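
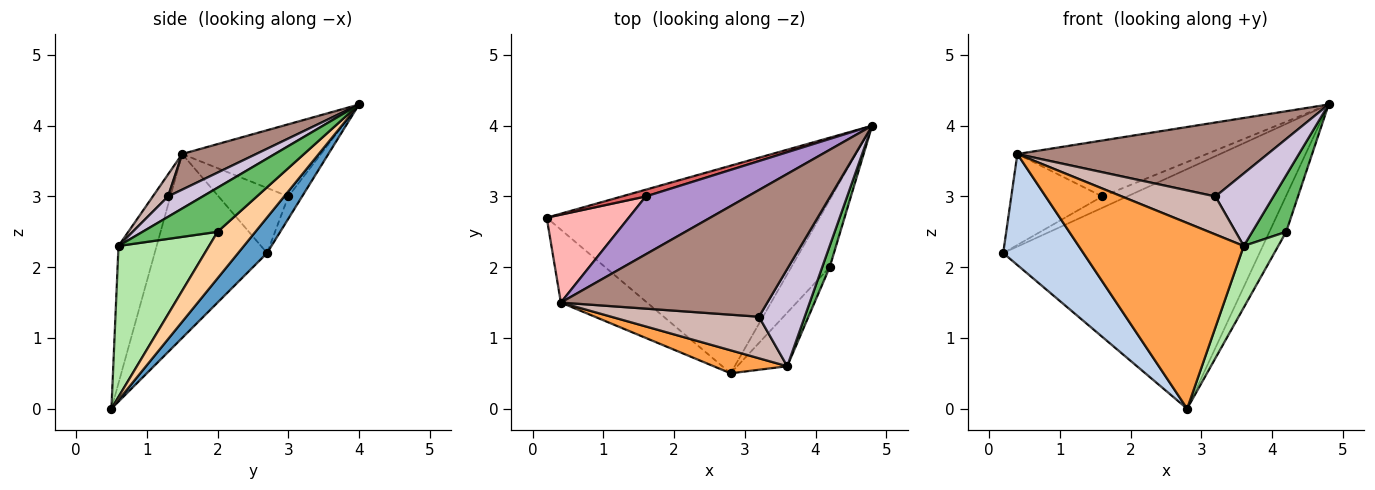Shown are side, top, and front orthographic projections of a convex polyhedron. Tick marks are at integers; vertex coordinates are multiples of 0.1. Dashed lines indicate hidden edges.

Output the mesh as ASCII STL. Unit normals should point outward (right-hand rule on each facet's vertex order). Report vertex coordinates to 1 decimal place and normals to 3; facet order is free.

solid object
 facet normal 0.085 0.753 -0.652
  outer loop
   vertex 2.8 0.5 0.0
   vertex 0.2 2.7 2.2
   vertex 4.8 4.0 4.3
  endloop
 endfacet
 facet normal -0.761 -0.543 -0.356
  outer loop
   vertex 0.4 1.5 3.6
   vertex 0.2 2.7 2.2
   vertex 2.8 0.5 0.0
  endloop
 endfacet
 facet normal -0.223 -0.967 0.120
  outer loop
   vertex 0.4 1.5 3.6
   vertex 2.8 0.5 0.0
   vertex 3.6 0.6 2.3
  endloop
 endfacet
 facet normal 0.730 0.324 -0.603
  outer loop
   vertex 4.2 2.0 2.5
   vertex 2.8 0.5 0.0
   vertex 4.8 4.0 4.3
  endloop
 endfacet
 facet normal 0.900 -0.408 0.153
  outer loop
   vertex 4.2 2.0 2.5
   vertex 4.8 4.0 4.3
   vertex 3.6 0.6 2.3
  endloop
 endfacet
 facet normal 0.893 -0.340 -0.296
  outer loop
   vertex 4.2 2.0 2.5
   vertex 3.6 0.6 2.3
   vertex 2.8 0.5 0.0
  endloop
 endfacet
 facet normal -0.430 0.776 0.461
  outer loop
   vertex 1.6 3.0 3.0
   vertex 4.8 4.0 4.3
   vertex 0.2 2.7 2.2
  endloop
 endfacet
 facet normal -0.483 0.630 0.609
  outer loop
   vertex 1.6 3.0 3.0
   vertex 0.2 2.7 2.2
   vertex 0.4 1.5 3.6
  endloop
 endfacet
 facet normal -0.454 0.619 0.641
  outer loop
   vertex 1.6 3.0 3.0
   vertex 0.4 1.5 3.6
   vertex 4.8 4.0 4.3
  endloop
 endfacet
 facet normal 0.336 -0.563 0.755
  outer loop
   vertex 3.2 1.3 3.0
   vertex 3.6 0.6 2.3
   vertex 4.8 4.0 4.3
  endloop
 endfacet
 facet normal 0.147 -0.499 0.854
  outer loop
   vertex 3.2 1.3 3.0
   vertex 4.8 4.0 4.3
   vertex 0.4 1.5 3.6
  endloop
 endfacet
 facet normal 0.109 -0.671 0.733
  outer loop
   vertex 3.2 1.3 3.0
   vertex 0.4 1.5 3.6
   vertex 3.6 0.6 2.3
  endloop
 endfacet
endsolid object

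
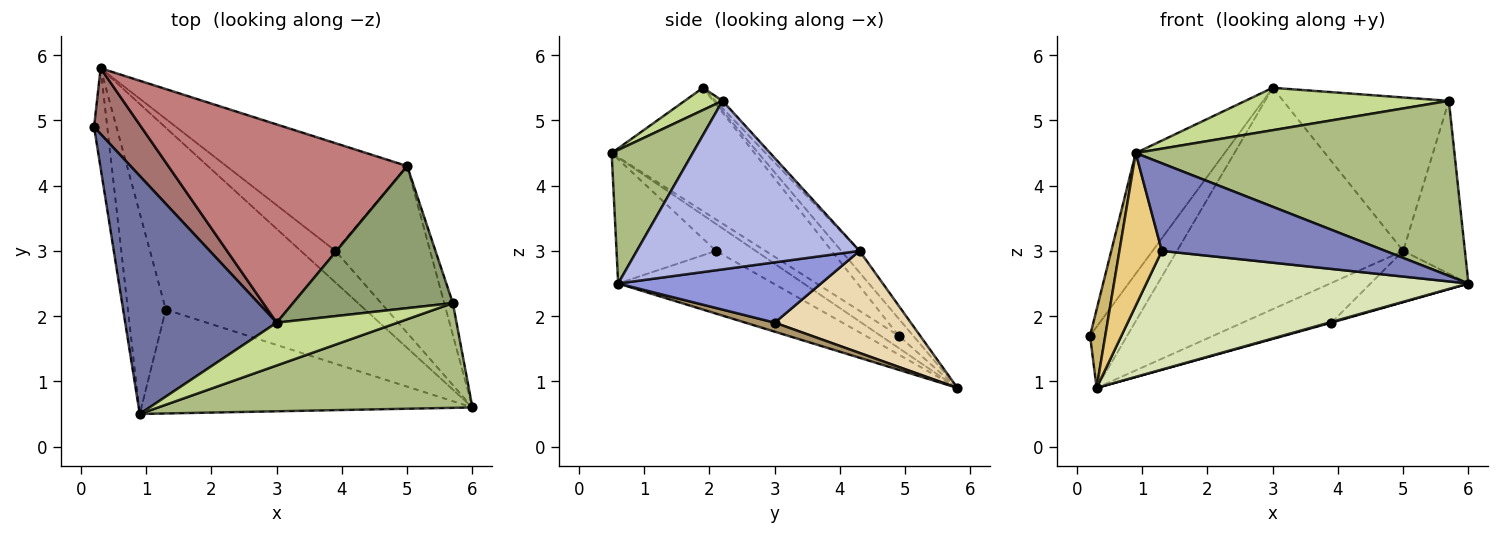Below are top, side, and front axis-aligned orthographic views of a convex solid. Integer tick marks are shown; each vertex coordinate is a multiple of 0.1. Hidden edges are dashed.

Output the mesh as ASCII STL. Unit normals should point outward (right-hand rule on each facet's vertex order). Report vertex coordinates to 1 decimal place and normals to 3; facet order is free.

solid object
 facet normal -0.588 0.366 0.722
  outer loop
   vertex 3.0 1.9 5.5
   vertex 0.2 4.9 1.7
   vertex 0.9 0.5 4.5
  endloop
 endfacet
 facet normal -0.276 -0.620 -0.735
  outer loop
   vertex 1.3 2.1 3.0
   vertex 6.0 0.6 2.5
   vertex 0.9 0.5 4.5
  endloop
 endfacet
 facet normal 0.520 0.251 -0.816
  outer loop
   vertex 3.9 3.0 1.9
   vertex 5.0 4.3 3.0
   vertex 6.0 0.6 2.5
  endloop
 endfacet
 facet normal 0.962 0.267 -0.049
  outer loop
   vertex 5.7 2.2 5.3
   vertex 6.0 0.6 2.5
   vertex 5.0 4.3 3.0
  endloop
 endfacet
 facet normal -0.031 0.733 0.679
  outer loop
   vertex 5.7 2.2 5.3
   vertex 5.0 4.3 3.0
   vertex 3.0 1.9 5.5
  endloop
 endfacet
 facet normal 0.213 -0.838 0.502
  outer loop
   vertex 5.7 2.2 5.3
   vertex 0.9 0.5 4.5
   vertex 6.0 0.6 2.5
  endloop
 endfacet
 facet normal 0.130 -0.698 0.704
  outer loop
   vertex 5.7 2.2 5.3
   vertex 3.0 1.9 5.5
   vertex 0.9 0.5 4.5
  endloop
 endfacet
 facet normal -0.255 -0.528 -0.810
  outer loop
   vertex 0.3 5.8 0.9
   vertex 6.0 0.6 2.5
   vertex 1.3 2.1 3.0
  endloop
 endfacet
 facet normal 0.252 -0.021 -0.967
  outer loop
   vertex 0.3 5.8 0.9
   vertex 3.9 3.0 1.9
   vertex 6.0 0.6 2.5
  endloop
 endfacet
 facet normal -0.592 -0.498 -0.634
  outer loop
   vertex 0.3 5.8 0.9
   vertex 0.9 0.5 4.5
   vertex 0.2 4.9 1.7
  endloop
 endfacet
 facet normal -0.493 -0.526 -0.693
  outer loop
   vertex 0.3 5.8 0.9
   vertex 1.3 2.1 3.0
   vertex 0.9 0.5 4.5
  endloop
 endfacet
 facet normal 0.468 0.306 -0.829
  outer loop
   vertex 0.3 5.8 0.9
   vertex 5.0 4.3 3.0
   vertex 3.9 3.0 1.9
  endloop
 endfacet
 facet normal -0.256 0.658 0.708
  outer loop
   vertex 0.3 5.8 0.9
   vertex 0.2 4.9 1.7
   vertex 3.0 1.9 5.5
  endloop
 endfacet
 facet normal -0.060 0.744 0.666
  outer loop
   vertex 0.3 5.8 0.9
   vertex 3.0 1.9 5.5
   vertex 5.0 4.3 3.0
  endloop
 endfacet
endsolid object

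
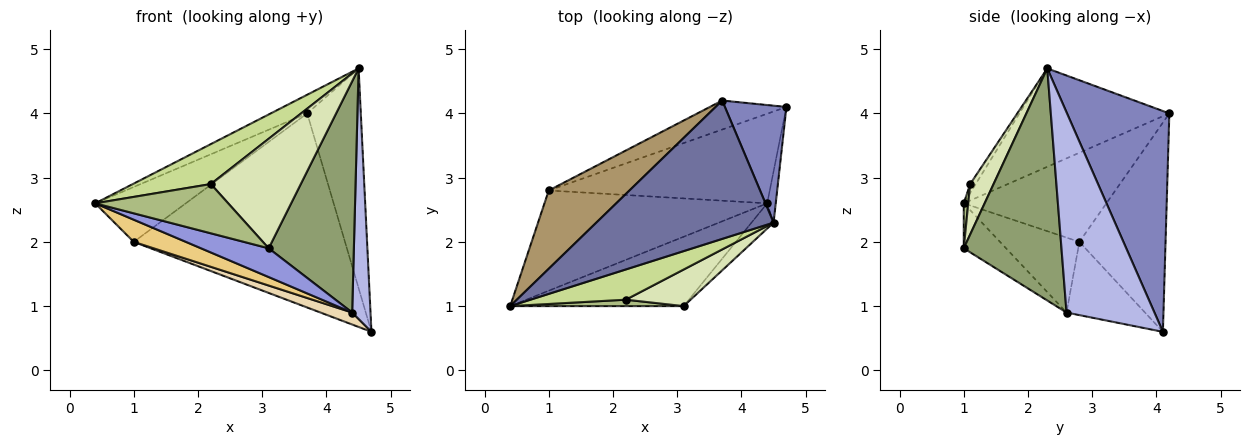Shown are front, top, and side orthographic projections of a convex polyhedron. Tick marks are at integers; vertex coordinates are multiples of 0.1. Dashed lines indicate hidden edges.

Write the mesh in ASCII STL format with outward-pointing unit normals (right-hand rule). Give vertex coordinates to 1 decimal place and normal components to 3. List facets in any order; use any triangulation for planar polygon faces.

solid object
 facet normal -0.482 0.117 0.868
  outer loop
   vertex 3.7 4.2 4.0
   vertex 0.4 1.0 2.6
   vertex 4.5 2.3 4.7
  endloop
 endfacet
 facet normal 0.860 0.450 0.240
  outer loop
   vertex 3.7 4.2 4.0
   vertex 4.5 2.3 4.7
   vertex 4.7 4.1 0.6
  endloop
 endfacet
 facet normal -0.233 -0.372 -0.898
  outer loop
   vertex 4.4 2.6 0.9
   vertex 3.1 1.0 1.9
   vertex 0.4 1.0 2.6
  endloop
 endfacet
 facet normal 0.978 -0.204 -0.042
  outer loop
   vertex 4.4 2.6 0.9
   vertex 4.7 4.1 0.6
   vertex 4.5 2.3 4.7
  endloop
 endfacet
 facet normal 0.752 -0.656 -0.072
  outer loop
   vertex 4.4 2.6 0.9
   vertex 4.5 2.3 4.7
   vertex 3.1 1.0 1.9
  endloop
 endfacet
 facet normal 0.034 -0.991 0.129
  outer loop
   vertex 2.2 1.1 2.9
   vertex 0.4 1.0 2.6
   vertex 3.1 1.0 1.9
  endloop
 endfacet
 facet normal -0.056 -0.796 0.603
  outer loop
   vertex 2.2 1.1 2.9
   vertex 4.5 2.3 4.7
   vertex 0.4 1.0 2.6
  endloop
 endfacet
 facet normal 0.240 -0.921 0.308
  outer loop
   vertex 2.2 1.1 2.9
   vertex 3.1 1.0 1.9
   vertex 4.5 2.3 4.7
  endloop
 endfacet
 facet normal -0.671 0.426 0.607
  outer loop
   vertex 1.0 2.8 2.0
   vertex 0.4 1.0 2.6
   vertex 3.7 4.2 4.0
  endloop
 endfacet
 facet normal -0.374 0.917 -0.137
  outer loop
   vertex 1.0 2.8 2.0
   vertex 3.7 4.2 4.0
   vertex 4.7 4.1 0.6
  endloop
 endfacet
 facet normal -0.312 -0.205 -0.928
  outer loop
   vertex 1.0 2.8 2.0
   vertex 4.4 2.6 0.9
   vertex 0.4 1.0 2.6
  endloop
 endfacet
 facet normal -0.312 -0.126 -0.942
  outer loop
   vertex 1.0 2.8 2.0
   vertex 4.7 4.1 0.6
   vertex 4.4 2.6 0.9
  endloop
 endfacet
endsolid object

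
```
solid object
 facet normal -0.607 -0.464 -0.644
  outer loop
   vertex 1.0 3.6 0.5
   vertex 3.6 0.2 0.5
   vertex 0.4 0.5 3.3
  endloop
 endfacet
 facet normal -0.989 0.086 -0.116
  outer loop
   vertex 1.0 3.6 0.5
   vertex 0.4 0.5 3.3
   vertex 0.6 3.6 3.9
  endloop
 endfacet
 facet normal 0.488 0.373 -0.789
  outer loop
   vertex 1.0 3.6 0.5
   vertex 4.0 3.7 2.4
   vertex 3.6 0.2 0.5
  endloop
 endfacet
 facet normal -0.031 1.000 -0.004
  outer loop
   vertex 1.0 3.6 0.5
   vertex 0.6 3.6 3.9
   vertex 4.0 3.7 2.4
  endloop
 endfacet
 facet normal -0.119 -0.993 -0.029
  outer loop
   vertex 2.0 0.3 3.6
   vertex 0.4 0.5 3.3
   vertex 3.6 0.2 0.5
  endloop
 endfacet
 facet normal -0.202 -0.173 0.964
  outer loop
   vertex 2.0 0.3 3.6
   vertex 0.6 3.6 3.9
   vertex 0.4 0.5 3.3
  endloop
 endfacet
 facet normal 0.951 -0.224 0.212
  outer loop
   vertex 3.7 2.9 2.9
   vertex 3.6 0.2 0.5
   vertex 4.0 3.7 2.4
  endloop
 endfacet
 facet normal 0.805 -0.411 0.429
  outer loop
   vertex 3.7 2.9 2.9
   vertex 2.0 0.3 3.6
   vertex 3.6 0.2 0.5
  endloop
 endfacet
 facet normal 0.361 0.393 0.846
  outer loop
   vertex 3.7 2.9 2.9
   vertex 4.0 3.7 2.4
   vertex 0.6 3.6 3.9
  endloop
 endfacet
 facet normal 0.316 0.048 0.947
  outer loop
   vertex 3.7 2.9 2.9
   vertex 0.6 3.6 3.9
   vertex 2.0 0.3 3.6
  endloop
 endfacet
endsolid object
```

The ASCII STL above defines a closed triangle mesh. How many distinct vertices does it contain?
7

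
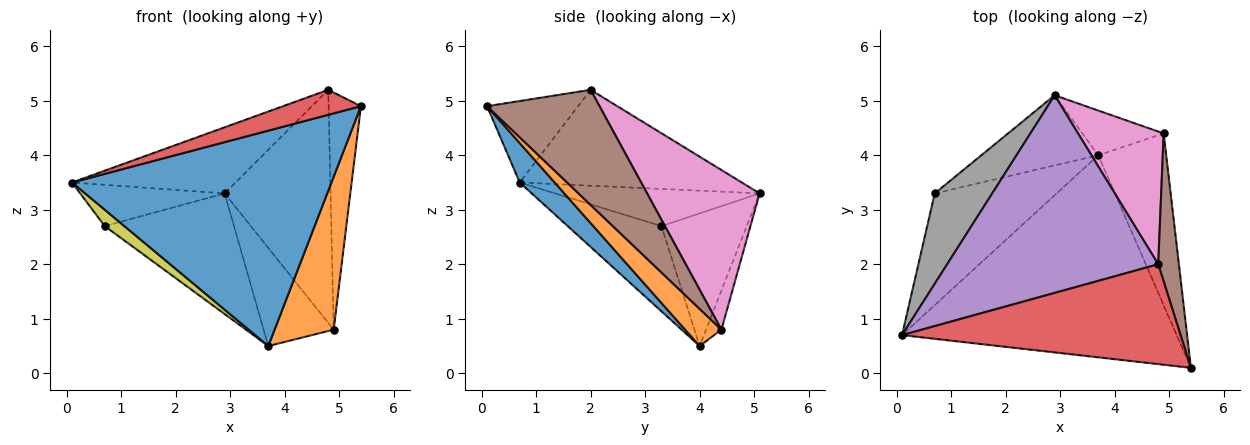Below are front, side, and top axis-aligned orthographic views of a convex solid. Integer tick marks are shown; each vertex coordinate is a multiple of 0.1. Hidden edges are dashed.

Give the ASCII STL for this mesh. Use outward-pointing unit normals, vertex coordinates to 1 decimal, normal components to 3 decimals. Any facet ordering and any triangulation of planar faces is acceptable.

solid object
 facet normal 0.098 -0.726 -0.681
  outer loop
   vertex 3.7 4.0 0.5
   vertex 5.4 0.1 4.9
   vertex 0.1 0.7 3.5
  endloop
 endfacet
 facet normal 0.378 -0.615 -0.692
  outer loop
   vertex 4.9 4.4 0.8
   vertex 5.4 0.1 4.9
   vertex 3.7 4.0 0.5
  endloop
 endfacet
 facet normal -0.196 0.892 -0.407
  outer loop
   vertex 4.9 4.4 0.8
   vertex 3.7 4.0 0.5
   vertex 2.9 5.1 3.3
  endloop
 endfacet
 facet normal -0.273 -0.234 0.933
  outer loop
   vertex 4.8 2.0 5.2
   vertex 0.1 0.7 3.5
   vertex 5.4 0.1 4.9
  endloop
 endfacet
 facet normal -0.396 0.291 0.871
  outer loop
   vertex 4.8 2.0 5.2
   vertex 2.9 5.1 3.3
   vertex 0.1 0.7 3.5
  endloop
 endfacet
 facet normal 0.947 0.272 0.170
  outer loop
   vertex 4.8 2.0 5.2
   vertex 5.4 0.1 4.9
   vertex 4.9 4.4 0.8
  endloop
 endfacet
 facet normal 0.678 0.639 0.364
  outer loop
   vertex 4.8 2.0 5.2
   vertex 4.9 4.4 0.8
   vertex 2.9 5.1 3.3
  endloop
 endfacet
 facet normal -0.507 0.358 0.784
  outer loop
   vertex 0.7 3.3 2.7
   vertex 0.1 0.7 3.5
   vertex 2.9 5.1 3.3
  endloop
 endfacet
 facet normal -0.569 -0.119 -0.814
  outer loop
   vertex 0.7 3.3 2.7
   vertex 3.7 4.0 0.5
   vertex 0.1 0.7 3.5
  endloop
 endfacet
 facet normal -0.495 0.751 -0.437
  outer loop
   vertex 0.7 3.3 2.7
   vertex 2.9 5.1 3.3
   vertex 3.7 4.0 0.5
  endloop
 endfacet
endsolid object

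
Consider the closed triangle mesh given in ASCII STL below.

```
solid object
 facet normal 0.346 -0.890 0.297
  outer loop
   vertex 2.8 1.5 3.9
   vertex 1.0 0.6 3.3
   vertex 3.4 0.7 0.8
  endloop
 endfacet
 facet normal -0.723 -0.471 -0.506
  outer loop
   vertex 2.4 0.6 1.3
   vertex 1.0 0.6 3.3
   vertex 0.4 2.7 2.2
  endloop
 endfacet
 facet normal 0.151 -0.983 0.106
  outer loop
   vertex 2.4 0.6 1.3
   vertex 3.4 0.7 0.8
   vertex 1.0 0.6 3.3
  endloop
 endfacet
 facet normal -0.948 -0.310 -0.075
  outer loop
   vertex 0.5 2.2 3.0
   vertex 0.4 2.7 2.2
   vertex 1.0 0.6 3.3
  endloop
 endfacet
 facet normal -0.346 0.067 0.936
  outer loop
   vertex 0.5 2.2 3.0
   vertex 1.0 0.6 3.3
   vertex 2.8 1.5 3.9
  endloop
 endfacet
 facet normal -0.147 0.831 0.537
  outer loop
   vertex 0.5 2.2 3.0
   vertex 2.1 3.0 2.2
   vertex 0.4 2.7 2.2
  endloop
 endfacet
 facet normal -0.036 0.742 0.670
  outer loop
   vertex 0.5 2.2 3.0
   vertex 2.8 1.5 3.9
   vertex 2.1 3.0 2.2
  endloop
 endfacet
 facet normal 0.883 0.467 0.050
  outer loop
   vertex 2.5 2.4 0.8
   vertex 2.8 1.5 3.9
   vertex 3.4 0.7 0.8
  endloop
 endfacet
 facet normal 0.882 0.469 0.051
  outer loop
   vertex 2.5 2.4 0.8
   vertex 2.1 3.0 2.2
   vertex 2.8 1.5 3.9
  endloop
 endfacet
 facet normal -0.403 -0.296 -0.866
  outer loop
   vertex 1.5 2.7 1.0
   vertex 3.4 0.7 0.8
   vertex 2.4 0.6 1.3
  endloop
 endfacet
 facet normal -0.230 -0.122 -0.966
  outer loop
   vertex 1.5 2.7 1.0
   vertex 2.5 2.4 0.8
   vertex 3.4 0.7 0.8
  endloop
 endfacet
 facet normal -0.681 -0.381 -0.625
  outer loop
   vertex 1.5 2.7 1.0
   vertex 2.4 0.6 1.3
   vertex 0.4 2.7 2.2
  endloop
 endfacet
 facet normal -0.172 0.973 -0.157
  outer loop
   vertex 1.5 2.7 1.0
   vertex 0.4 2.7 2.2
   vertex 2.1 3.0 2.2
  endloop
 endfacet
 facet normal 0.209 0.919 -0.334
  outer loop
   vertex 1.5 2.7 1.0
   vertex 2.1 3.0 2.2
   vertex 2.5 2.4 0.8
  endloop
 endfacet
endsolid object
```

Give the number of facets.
14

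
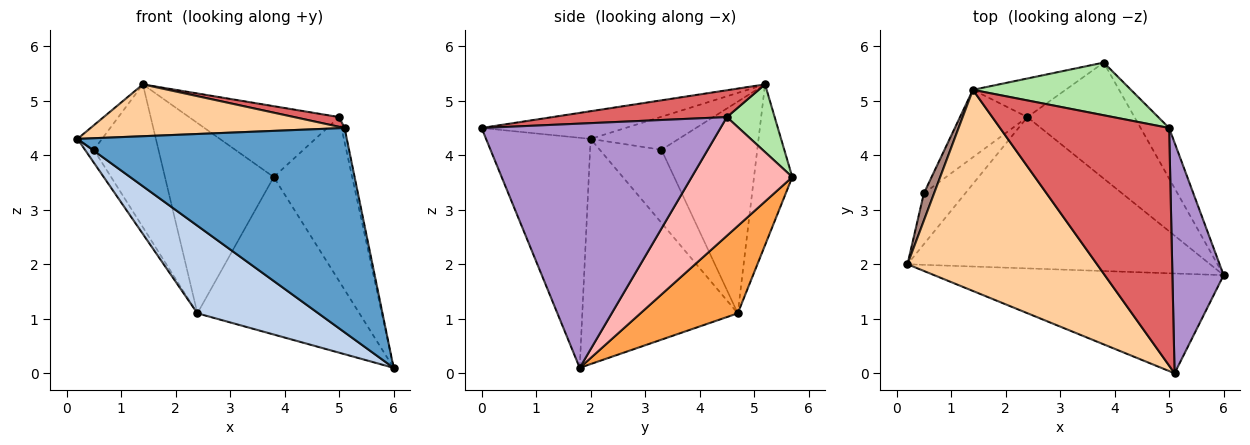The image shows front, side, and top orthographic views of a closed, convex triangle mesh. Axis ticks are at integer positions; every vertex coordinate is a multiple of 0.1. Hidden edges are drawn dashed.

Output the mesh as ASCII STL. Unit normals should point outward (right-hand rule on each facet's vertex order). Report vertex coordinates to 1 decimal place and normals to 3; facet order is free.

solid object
 facet normal -0.329 -0.848 -0.414
  outer loop
   vertex 5.1 0.0 4.5
   vertex 0.2 2.0 4.3
   vertex 6.0 1.8 0.1
  endloop
 endfacet
 facet normal -0.541 -0.421 -0.728
  outer loop
   vertex 2.4 4.7 1.1
   vertex 6.0 1.8 0.1
   vertex 0.2 2.0 4.3
  endloop
 endfacet
 facet normal 0.436 0.725 -0.534
  outer loop
   vertex 2.4 4.7 1.1
   vertex 3.8 5.7 3.6
   vertex 6.0 1.8 0.1
  endloop
 endfacet
 facet normal -0.140 -0.247 0.959
  outer loop
   vertex 1.4 5.2 5.3
   vertex 0.2 2.0 4.3
   vertex 5.1 0.0 4.5
  endloop
 endfacet
 facet normal -0.326 0.926 -0.188
  outer loop
   vertex 1.4 5.2 5.3
   vertex 3.8 5.7 3.6
   vertex 2.4 4.7 1.1
  endloop
 endfacet
 facet normal 0.248 0.777 0.578
  outer loop
   vertex 5.0 4.5 4.7
   vertex 3.8 5.7 3.6
   vertex 1.4 5.2 5.3
  endloop
 endfacet
 facet normal 0.157 -0.040 0.987
  outer loop
   vertex 5.0 4.5 4.7
   vertex 1.4 5.2 5.3
   vertex 5.1 0.0 4.5
  endloop
 endfacet
 facet normal 0.775 0.604 -0.186
  outer loop
   vertex 5.0 4.5 4.7
   vertex 6.0 1.8 0.1
   vertex 3.8 5.7 3.6
  endloop
 endfacet
 facet normal 0.979 0.013 0.205
  outer loop
   vertex 5.0 4.5 4.7
   vertex 5.1 0.0 4.5
   vertex 6.0 1.8 0.1
  endloop
 endfacet
 facet normal -0.863 0.124 -0.489
  outer loop
   vertex 0.5 3.3 4.1
   vertex 2.4 4.7 1.1
   vertex 0.2 2.0 4.3
  endloop
 endfacet
 facet normal -0.923 0.257 0.286
  outer loop
   vertex 0.5 3.3 4.1
   vertex 0.2 2.0 4.3
   vertex 1.4 5.2 5.3
  endloop
 endfacet
 facet normal -0.801 0.541 -0.255
  outer loop
   vertex 0.5 3.3 4.1
   vertex 1.4 5.2 5.3
   vertex 2.4 4.7 1.1
  endloop
 endfacet
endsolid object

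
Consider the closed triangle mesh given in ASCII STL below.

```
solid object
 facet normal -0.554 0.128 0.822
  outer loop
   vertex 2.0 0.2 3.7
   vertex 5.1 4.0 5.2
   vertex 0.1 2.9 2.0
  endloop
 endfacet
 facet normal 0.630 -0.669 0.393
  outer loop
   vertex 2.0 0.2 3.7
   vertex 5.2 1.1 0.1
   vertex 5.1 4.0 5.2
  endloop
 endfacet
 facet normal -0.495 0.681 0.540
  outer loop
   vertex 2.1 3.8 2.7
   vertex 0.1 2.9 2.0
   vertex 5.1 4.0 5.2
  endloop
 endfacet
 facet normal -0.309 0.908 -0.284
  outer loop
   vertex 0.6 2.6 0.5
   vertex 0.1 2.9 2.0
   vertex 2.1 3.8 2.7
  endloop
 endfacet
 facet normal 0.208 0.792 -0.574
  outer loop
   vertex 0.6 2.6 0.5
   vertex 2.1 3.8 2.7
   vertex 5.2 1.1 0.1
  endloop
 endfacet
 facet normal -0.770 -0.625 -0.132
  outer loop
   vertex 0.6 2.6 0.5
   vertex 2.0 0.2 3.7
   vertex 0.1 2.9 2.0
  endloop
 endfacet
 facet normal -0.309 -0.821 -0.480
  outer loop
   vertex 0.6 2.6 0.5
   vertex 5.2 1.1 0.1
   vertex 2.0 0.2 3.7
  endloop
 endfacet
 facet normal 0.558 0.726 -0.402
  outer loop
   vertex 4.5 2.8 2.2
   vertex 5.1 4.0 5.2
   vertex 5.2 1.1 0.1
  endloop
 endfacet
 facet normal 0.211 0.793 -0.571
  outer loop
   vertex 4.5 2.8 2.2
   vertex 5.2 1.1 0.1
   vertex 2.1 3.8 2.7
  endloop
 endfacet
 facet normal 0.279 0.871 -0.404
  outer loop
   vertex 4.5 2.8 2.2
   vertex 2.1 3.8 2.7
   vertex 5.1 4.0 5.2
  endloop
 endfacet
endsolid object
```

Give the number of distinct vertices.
7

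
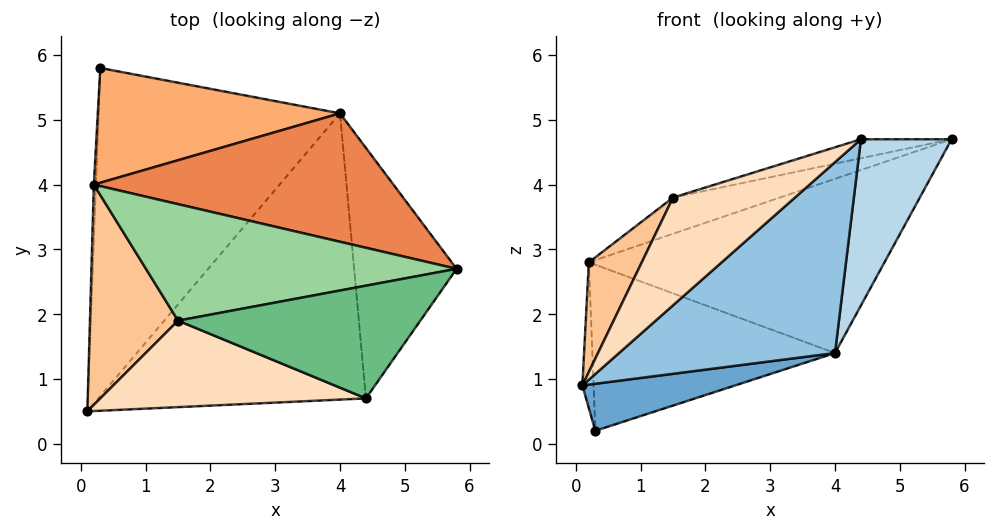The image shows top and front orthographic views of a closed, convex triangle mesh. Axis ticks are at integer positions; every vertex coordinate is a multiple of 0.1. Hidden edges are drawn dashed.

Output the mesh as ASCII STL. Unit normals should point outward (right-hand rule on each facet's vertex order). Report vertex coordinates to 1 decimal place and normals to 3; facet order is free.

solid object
 facet normal 0.282 -0.136 -0.950
  outer loop
   vertex 4.0 5.1 1.4
   vertex 0.1 0.5 0.9
   vertex 0.3 5.8 0.2
  endloop
 endfacet
 facet normal 0.606 -0.441 -0.662
  outer loop
   vertex 4.0 5.1 1.4
   vertex 4.4 0.7 4.7
   vertex 0.1 0.5 0.9
  endloop
 endfacet
 facet normal 0.620 -0.434 -0.654
  outer loop
   vertex 4.0 5.1 1.4
   vertex 5.8 2.7 4.7
   vertex 4.4 0.7 4.7
  endloop
 endfacet
 facet normal -0.999 0.036 -0.014
  outer loop
   vertex 0.2 4.0 2.8
   vertex 0.3 5.8 0.2
   vertex 0.1 0.5 0.9
  endloop
 endfacet
 facet normal -0.014 0.805 0.593
  outer loop
   vertex 0.2 4.0 2.8
   vertex 5.8 2.7 4.7
   vertex 4.0 5.1 1.4
  endloop
 endfacet
 facet normal -0.029 0.822 0.568
  outer loop
   vertex 0.2 4.0 2.8
   vertex 4.0 5.1 1.4
   vertex 0.3 5.8 0.2
  endloop
 endfacet
 facet normal -0.815 -0.258 0.518
  outer loop
   vertex 1.5 1.9 3.8
   vertex 0.2 4.0 2.8
   vertex 0.1 0.5 0.9
  endloop
 endfacet
 facet normal -0.459 -0.693 0.556
  outer loop
   vertex 1.5 1.9 3.8
   vertex 0.1 0.5 0.9
   vertex 4.4 0.7 4.7
  endloop
 endfacet
 facet normal -0.231 0.162 0.959
  outer loop
   vertex 1.5 1.9 3.8
   vertex 4.4 0.7 4.7
   vertex 5.8 2.7 4.7
  endloop
 endfacet
 facet normal -0.247 0.288 0.925
  outer loop
   vertex 1.5 1.9 3.8
   vertex 5.8 2.7 4.7
   vertex 0.2 4.0 2.8
  endloop
 endfacet
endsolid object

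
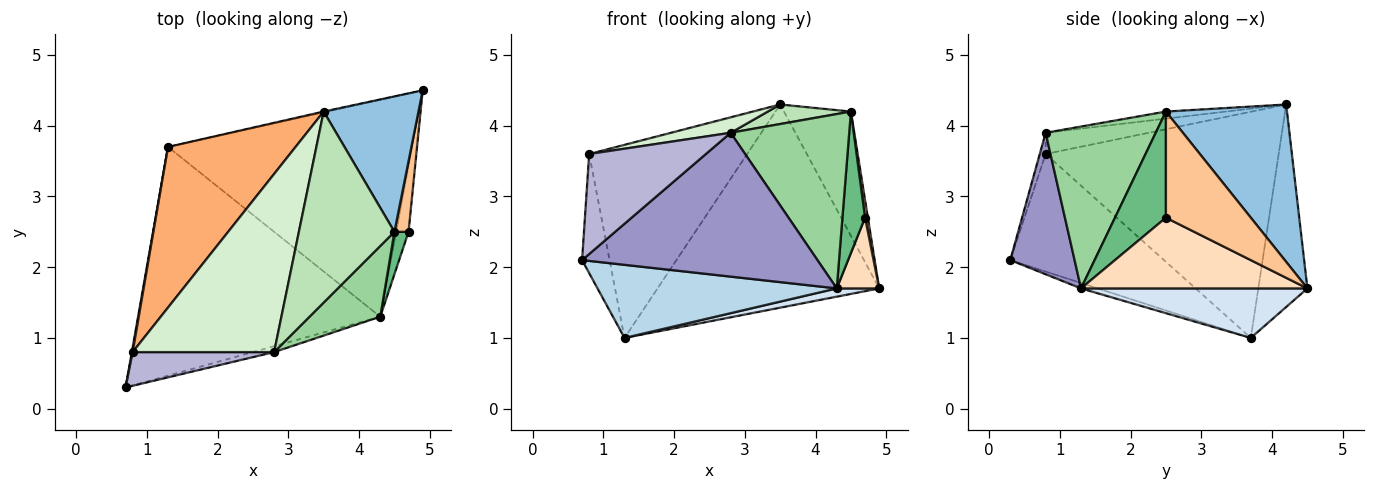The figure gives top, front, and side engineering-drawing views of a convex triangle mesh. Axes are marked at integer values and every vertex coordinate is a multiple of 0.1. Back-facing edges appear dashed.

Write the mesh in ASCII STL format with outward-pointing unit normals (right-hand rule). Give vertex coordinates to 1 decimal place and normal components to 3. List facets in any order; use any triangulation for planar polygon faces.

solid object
 facet normal -0.216 0.976 -0.004
  outer loop
   vertex 3.5 4.2 4.3
   vertex 4.9 4.5 1.7
   vertex 1.3 3.7 1.0
  endloop
 endfacet
 facet normal 0.774 0.428 0.466
  outer loop
   vertex 4.5 2.5 4.2
   vertex 4.9 4.5 1.7
   vertex 3.5 4.2 4.3
  endloop
 endfacet
 facet normal -0.021 -0.304 -0.952
  outer loop
   vertex 4.3 1.3 1.7
   vertex 0.7 0.3 2.1
   vertex 1.3 3.7 1.0
  endloop
 endfacet
 facet normal 0.199 -0.037 -0.979
  outer loop
   vertex 4.3 1.3 1.7
   vertex 1.3 3.7 1.0
   vertex 4.9 4.5 1.7
  endloop
 endfacet
 facet normal -0.984 0.176 0.007
  outer loop
   vertex 0.8 0.8 3.6
   vertex 1.3 3.7 1.0
   vertex 0.7 0.3 2.1
  endloop
 endfacet
 facet normal -0.750 0.509 0.423
  outer loop
   vertex 0.8 0.8 3.6
   vertex 3.5 4.2 4.3
   vertex 1.3 3.7 1.0
  endloop
 endfacet
 facet normal 0.991 -0.033 0.132
  outer loop
   vertex 4.7 2.5 2.7
   vertex 4.9 4.5 1.7
   vertex 4.5 2.5 4.2
  endloop
 endfacet
 facet normal 0.969 -0.182 -0.170
  outer loop
   vertex 4.7 2.5 2.7
   vertex 4.3 1.3 1.7
   vertex 4.9 4.5 1.7
  endloop
 endfacet
 facet normal 0.907 -0.403 0.121
  outer loop
   vertex 4.7 2.5 2.7
   vertex 4.5 2.5 4.2
   vertex 4.3 1.3 1.7
  endloop
 endfacet
 facet normal 0.652 -0.702 0.285
  outer loop
   vertex 2.8 0.8 3.9
   vertex 4.3 1.3 1.7
   vertex 4.5 2.5 4.2
  endloop
 endfacet
 facet normal -0.073 -0.102 0.992
  outer loop
   vertex 2.8 0.8 3.9
   vertex 4.5 2.5 4.2
   vertex 3.5 4.2 4.3
  endloop
 endfacet
 facet normal -0.148 -0.085 0.985
  outer loop
   vertex 2.8 0.8 3.9
   vertex 3.5 4.2 4.3
   vertex 0.8 0.8 3.6
  endloop
 endfacet
 facet normal 0.263 -0.964 -0.040
  outer loop
   vertex 2.8 0.8 3.9
   vertex 0.7 0.3 2.1
   vertex 4.3 1.3 1.7
  endloop
 endfacet
 facet normal -0.048 -0.947 0.319
  outer loop
   vertex 2.8 0.8 3.9
   vertex 0.8 0.8 3.6
   vertex 0.7 0.3 2.1
  endloop
 endfacet
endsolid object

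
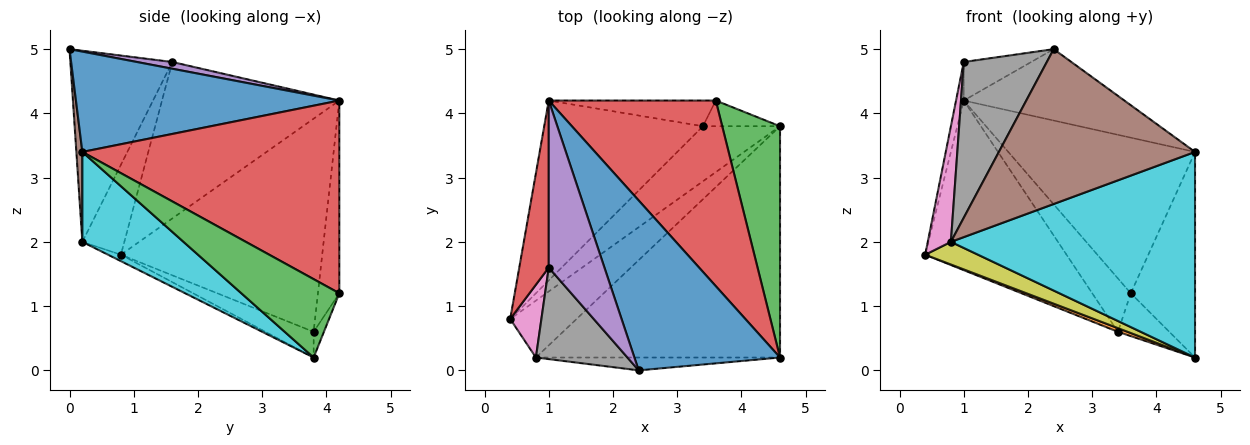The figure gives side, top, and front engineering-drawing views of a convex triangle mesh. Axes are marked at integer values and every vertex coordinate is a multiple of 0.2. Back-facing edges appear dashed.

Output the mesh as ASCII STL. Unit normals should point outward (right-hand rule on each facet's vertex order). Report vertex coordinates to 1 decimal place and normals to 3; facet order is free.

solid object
 facet normal 0.536 0.327 0.778
  outer loop
   vertex 4.6 0.2 3.4
   vertex 1.0 4.2 4.2
   vertex 2.4 0.0 5.0
  endloop
 endfacet
 facet normal -0.316 -0.063 -0.947
  outer loop
   vertex 3.4 3.8 0.6
   vertex 4.6 3.8 0.2
   vertex 0.4 0.8 1.8
  endloop
 endfacet
 facet normal -0.699 0.491 -0.520
  outer loop
   vertex 3.4 3.8 0.6
   vertex 0.4 0.8 1.8
   vertex 1.0 4.2 4.2
  endloop
 endfacet
 facet normal -0.982 0.043 0.185
  outer loop
   vertex 1.0 1.6 4.8
   vertex 1.0 4.2 4.2
   vertex 0.4 0.8 1.8
  endloop
 endfacet
 facet normal 0.117 0.223 0.968
  outer loop
   vertex 1.0 1.6 4.8
   vertex 2.4 0.0 5.0
   vertex 1.0 4.2 4.2
  endloop
 endfacet
 facet normal 0.030 -0.996 -0.083
  outer loop
   vertex 0.8 0.2 2.0
   vertex 4.6 0.2 3.4
   vertex 2.4 0.0 5.0
  endloop
 endfacet
 facet normal -0.838 -0.462 0.291
  outer loop
   vertex 0.8 0.2 2.0
   vertex 1.0 1.6 4.8
   vertex 0.4 0.8 1.8
  endloop
 endfacet
 facet normal -0.727 -0.592 0.348
  outer loop
   vertex 0.8 0.2 2.0
   vertex 2.4 0.0 5.0
   vertex 1.0 1.6 4.8
  endloop
 endfacet
 facet normal -0.090 -0.368 -0.925
  outer loop
   vertex 0.8 0.2 2.0
   vertex 0.4 0.8 1.8
   vertex 4.6 3.8 0.2
  endloop
 endfacet
 facet normal 0.265 -0.641 -0.721
  outer loop
   vertex 0.8 0.2 2.0
   vertex 4.6 3.8 0.2
   vertex 4.6 0.2 3.4
  endloop
 endfacet
 facet normal -0.169 0.845 -0.507
  outer loop
   vertex 3.6 4.2 1.2
   vertex 4.6 3.8 0.2
   vertex 3.4 3.8 0.6
  endloop
 endfacet
 facet normal -0.448 0.806 -0.388
  outer loop
   vertex 3.6 4.2 1.2
   vertex 3.4 3.8 0.6
   vertex 1.0 4.2 4.2
  endloop
 endfacet
 facet normal 0.712 0.467 0.525
  outer loop
   vertex 3.6 4.2 1.2
   vertex 4.6 0.2 3.4
   vertex 4.6 3.8 0.2
  endloop
 endfacet
 facet normal 0.662 0.481 0.574
  outer loop
   vertex 3.6 4.2 1.2
   vertex 1.0 4.2 4.2
   vertex 4.6 0.2 3.4
  endloop
 endfacet
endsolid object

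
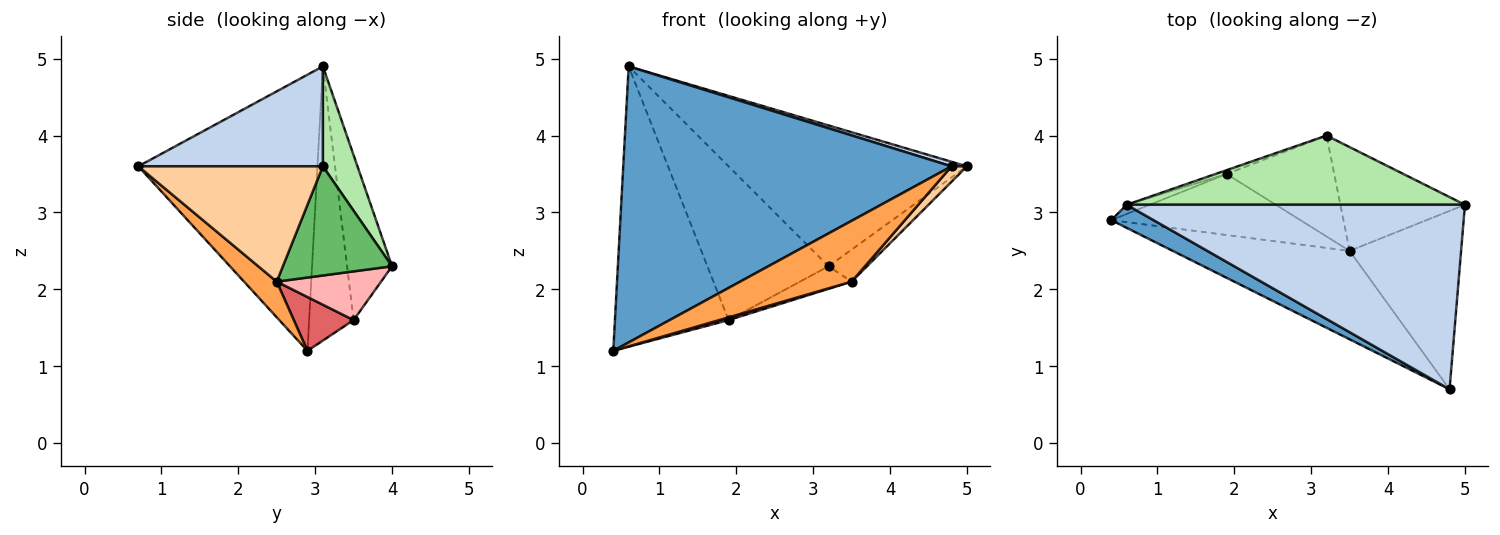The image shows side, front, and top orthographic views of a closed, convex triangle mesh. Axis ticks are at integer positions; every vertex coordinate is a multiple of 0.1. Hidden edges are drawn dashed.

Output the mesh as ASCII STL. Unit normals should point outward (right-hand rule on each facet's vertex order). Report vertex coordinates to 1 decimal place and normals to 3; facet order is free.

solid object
 facet normal -0.478 -0.876 0.073
  outer loop
   vertex 0.6 3.1 4.9
   vertex 0.4 2.9 1.2
   vertex 4.8 0.7 3.6
  endloop
 endfacet
 facet normal 0.283 -0.024 0.959
  outer loop
   vertex 0.6 3.1 4.9
   vertex 4.8 0.7 3.6
   vertex 5.0 3.1 3.6
  endloop
 endfacet
 facet normal 0.164 -0.559 -0.813
  outer loop
   vertex 3.5 2.5 2.1
   vertex 4.8 0.7 3.6
   vertex 0.4 2.9 1.2
  endloop
 endfacet
 facet normal 0.718 -0.060 -0.694
  outer loop
   vertex 3.5 2.5 2.1
   vertex 5.0 3.1 3.6
   vertex 4.8 0.7 3.6
  endloop
 endfacet
 facet normal 0.642 0.226 -0.733
  outer loop
   vertex 3.2 4.0 2.3
   vertex 5.0 3.1 3.6
   vertex 3.5 2.5 2.1
  endloop
 endfacet
 facet normal 0.129 0.890 0.437
  outer loop
   vertex 3.2 4.0 2.3
   vertex 0.6 3.1 4.9
   vertex 5.0 3.1 3.6
  endloop
 endfacet
 facet normal 0.273 -0.043 -0.961
  outer loop
   vertex 1.9 3.5 1.6
   vertex 3.5 2.5 2.1
   vertex 0.4 2.9 1.2
  endloop
 endfacet
 facet normal 0.404 0.200 -0.893
  outer loop
   vertex 1.9 3.5 1.6
   vertex 3.2 4.0 2.3
   vertex 3.5 2.5 2.1
  endloop
 endfacet
 facet normal -0.364 0.931 -0.031
  outer loop
   vertex 1.9 3.5 1.6
   vertex 0.4 2.9 1.2
   vertex 0.6 3.1 4.9
  endloop
 endfacet
 facet normal -0.348 0.937 -0.023
  outer loop
   vertex 1.9 3.5 1.6
   vertex 0.6 3.1 4.9
   vertex 3.2 4.0 2.3
  endloop
 endfacet
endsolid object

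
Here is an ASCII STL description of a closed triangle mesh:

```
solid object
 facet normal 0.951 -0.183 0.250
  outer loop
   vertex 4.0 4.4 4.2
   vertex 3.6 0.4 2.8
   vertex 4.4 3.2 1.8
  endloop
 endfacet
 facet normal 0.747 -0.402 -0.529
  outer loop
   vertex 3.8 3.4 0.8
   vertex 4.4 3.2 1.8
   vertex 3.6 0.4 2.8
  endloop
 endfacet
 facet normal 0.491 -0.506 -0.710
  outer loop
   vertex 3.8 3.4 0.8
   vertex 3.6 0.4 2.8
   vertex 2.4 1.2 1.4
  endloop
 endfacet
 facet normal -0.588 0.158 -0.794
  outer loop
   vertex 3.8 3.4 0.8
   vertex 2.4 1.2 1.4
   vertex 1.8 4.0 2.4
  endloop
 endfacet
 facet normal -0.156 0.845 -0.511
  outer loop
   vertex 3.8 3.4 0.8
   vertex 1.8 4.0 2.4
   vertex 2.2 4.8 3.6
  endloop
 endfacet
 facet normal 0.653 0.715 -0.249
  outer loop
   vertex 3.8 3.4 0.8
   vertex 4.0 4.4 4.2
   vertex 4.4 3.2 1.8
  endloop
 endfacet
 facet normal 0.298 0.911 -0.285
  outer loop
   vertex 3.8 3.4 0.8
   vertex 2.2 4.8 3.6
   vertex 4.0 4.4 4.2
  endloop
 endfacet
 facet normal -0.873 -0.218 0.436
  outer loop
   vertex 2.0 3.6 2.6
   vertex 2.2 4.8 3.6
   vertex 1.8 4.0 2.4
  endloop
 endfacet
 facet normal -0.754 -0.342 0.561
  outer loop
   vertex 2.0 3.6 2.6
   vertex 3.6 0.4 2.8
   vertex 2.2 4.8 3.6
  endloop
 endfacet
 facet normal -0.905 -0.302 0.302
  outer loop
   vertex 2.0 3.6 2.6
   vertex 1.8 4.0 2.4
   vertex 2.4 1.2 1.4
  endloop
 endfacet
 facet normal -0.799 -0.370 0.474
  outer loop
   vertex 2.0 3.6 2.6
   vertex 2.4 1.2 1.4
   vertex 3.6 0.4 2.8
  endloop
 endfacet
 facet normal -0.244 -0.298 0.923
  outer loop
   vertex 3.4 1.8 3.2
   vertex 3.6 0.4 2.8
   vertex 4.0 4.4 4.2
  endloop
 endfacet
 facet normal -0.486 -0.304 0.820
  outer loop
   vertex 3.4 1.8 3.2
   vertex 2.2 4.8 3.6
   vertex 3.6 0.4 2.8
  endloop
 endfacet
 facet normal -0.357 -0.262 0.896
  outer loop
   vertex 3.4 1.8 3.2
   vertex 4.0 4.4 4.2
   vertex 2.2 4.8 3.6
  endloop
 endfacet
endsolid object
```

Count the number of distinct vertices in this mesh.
9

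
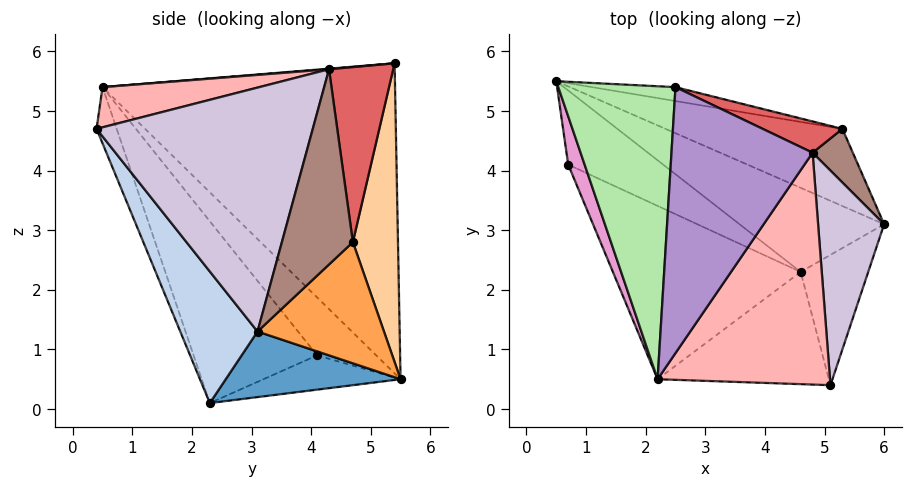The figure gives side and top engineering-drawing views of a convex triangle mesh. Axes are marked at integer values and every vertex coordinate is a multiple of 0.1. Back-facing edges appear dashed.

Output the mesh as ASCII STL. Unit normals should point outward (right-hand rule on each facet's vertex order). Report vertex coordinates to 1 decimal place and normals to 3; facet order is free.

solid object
 facet normal 0.347 0.541 -0.766
  outer loop
   vertex 4.6 2.3 0.1
   vertex 0.5 5.5 0.5
   vertex 6.0 3.1 1.3
  endloop
 endfacet
 facet normal 0.671 -0.657 -0.344
  outer loop
   vertex 4.6 2.3 0.1
   vertex 6.0 3.1 1.3
   vertex 5.1 0.4 4.7
  endloop
 endfacet
 facet normal 0.396 0.714 -0.577
  outer loop
   vertex 5.3 4.7 2.8
   vertex 6.0 3.1 1.3
   vertex 0.5 5.5 0.5
  endloop
 endfacet
 facet normal 0.189 0.981 -0.053
  outer loop
   vertex 5.3 4.7 2.8
   vertex 0.5 5.5 0.5
   vertex 2.5 5.4 5.8
  endloop
 endfacet
 facet normal -0.121 -0.922 -0.368
  outer loop
   vertex 2.2 0.5 5.4
   vertex 4.6 2.3 0.1
   vertex 5.1 0.4 4.7
  endloop
 endfacet
 facet normal -0.935 0.028 0.353
  outer loop
   vertex 2.2 0.5 5.4
   vertex 2.5 5.4 5.8
   vertex 0.5 5.5 0.5
  endloop
 endfacet
 facet normal 0.430 0.881 0.196
  outer loop
   vertex 4.8 4.3 5.7
   vertex 5.3 4.7 2.8
   vertex 2.5 5.4 5.8
  endloop
 endfacet
 facet normal 0.221 -0.226 0.949
  outer loop
   vertex 4.8 4.3 5.7
   vertex 2.2 0.5 5.4
   vertex 5.1 0.4 4.7
  endloop
 endfacet
 facet normal 0.004 -0.082 0.997
  outer loop
   vertex 4.8 4.3 5.7
   vertex 2.5 5.4 5.8
   vertex 2.2 0.5 5.4
  endloop
 endfacet
 facet normal 0.965 0.007 0.261
  outer loop
   vertex 4.8 4.3 5.7
   vertex 5.1 0.4 4.7
   vertex 6.0 3.1 1.3
  endloop
 endfacet
 facet normal 0.953 0.233 0.196
  outer loop
   vertex 4.8 4.3 5.7
   vertex 6.0 3.1 1.3
   vertex 5.3 4.7 2.8
  endloop
 endfacet
 facet normal -0.323 -0.302 -0.897
  outer loop
   vertex 0.7 4.1 0.9
   vertex 0.5 5.5 0.5
   vertex 4.6 2.3 0.1
  endloop
 endfacet
 facet normal -0.960 -0.059 0.273
  outer loop
   vertex 0.7 4.1 0.9
   vertex 2.2 0.5 5.4
   vertex 0.5 5.5 0.5
  endloop
 endfacet
 facet normal -0.448 -0.765 -0.463
  outer loop
   vertex 0.7 4.1 0.9
   vertex 4.6 2.3 0.1
   vertex 2.2 0.5 5.4
  endloop
 endfacet
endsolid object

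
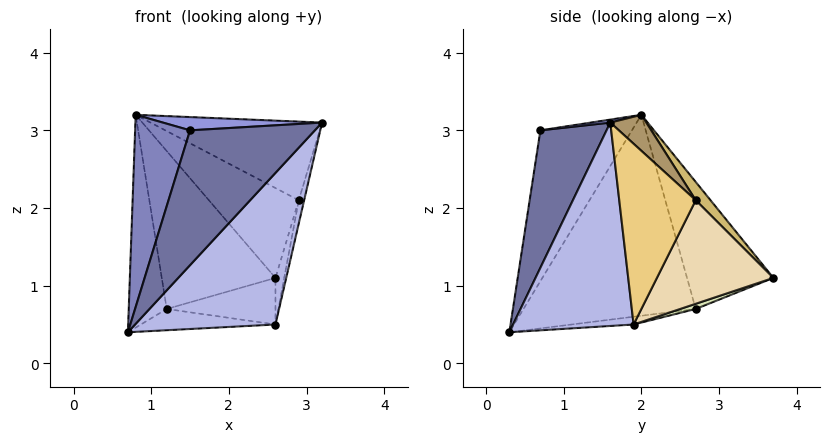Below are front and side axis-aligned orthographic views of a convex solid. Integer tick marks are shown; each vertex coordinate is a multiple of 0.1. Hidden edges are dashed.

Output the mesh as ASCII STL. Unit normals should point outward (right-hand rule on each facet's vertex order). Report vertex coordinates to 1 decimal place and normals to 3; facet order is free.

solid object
 facet normal 0.468 -0.884 -0.008
  outer loop
   vertex 1.5 0.7 3.0
   vertex 0.7 0.3 0.4
   vertex 3.2 1.6 3.1
  endloop
 endfacet
 facet normal -0.811 -0.487 0.324
  outer loop
   vertex 1.5 0.7 3.0
   vertex 0.8 2.0 3.2
   vertex 0.7 0.3 0.4
  endloop
 endfacet
 facet normal 0.017 -0.143 0.990
  outer loop
   vertex 1.5 0.7 3.0
   vertex 3.2 1.6 3.1
   vertex 0.8 2.0 3.2
  endloop
 endfacet
 facet normal 0.634 -0.738 -0.231
  outer loop
   vertex 2.6 1.9 0.5
   vertex 3.2 1.6 3.1
   vertex 0.7 0.3 0.4
  endloop
 endfacet
 facet normal -0.972 0.214 -0.095
  outer loop
   vertex 1.2 2.7 0.7
   vertex 0.7 0.3 0.4
   vertex 0.8 2.0 3.2
  endloop
 endfacet
 facet normal -0.600 0.790 0.125
  outer loop
   vertex 1.2 2.7 0.7
   vertex 0.8 2.0 3.2
   vertex 2.6 3.7 1.1
  endloop
 endfacet
 facet normal -0.063 0.137 -0.989
  outer loop
   vertex 1.2 2.7 0.7
   vertex 2.6 1.9 0.5
   vertex 0.7 0.3 0.4
  endloop
 endfacet
 facet normal 0.045 0.316 -0.948
  outer loop
   vertex 1.2 2.7 0.7
   vertex 2.6 3.7 1.1
   vertex 2.6 1.9 0.5
  endloop
 endfacet
 facet normal 0.144 0.687 0.712
  outer loop
   vertex 2.9 2.7 2.1
   vertex 0.8 2.0 3.2
   vertex 3.2 1.6 3.1
  endloop
 endfacet
 facet normal 0.118 0.720 0.684
  outer loop
   vertex 2.9 2.7 2.1
   vertex 2.6 3.7 1.1
   vertex 0.8 2.0 3.2
  endloop
 endfacet
 facet normal 0.974 0.068 -0.217
  outer loop
   vertex 2.9 2.7 2.1
   vertex 3.2 1.6 3.1
   vertex 2.6 1.9 0.5
  endloop
 endfacet
 facet normal 0.973 0.073 -0.219
  outer loop
   vertex 2.9 2.7 2.1
   vertex 2.6 1.9 0.5
   vertex 2.6 3.7 1.1
  endloop
 endfacet
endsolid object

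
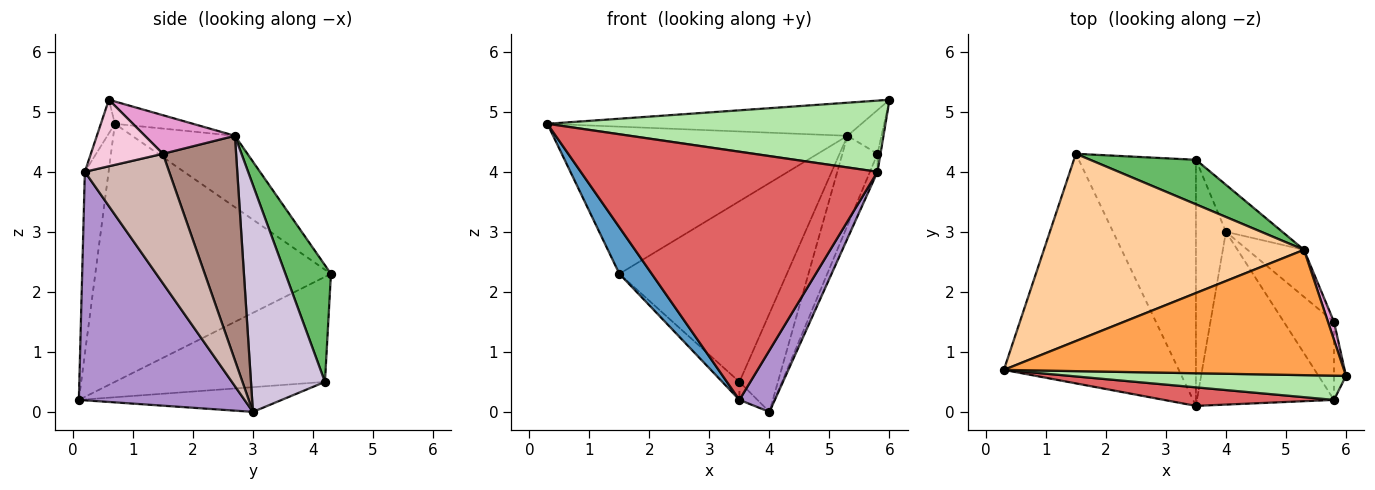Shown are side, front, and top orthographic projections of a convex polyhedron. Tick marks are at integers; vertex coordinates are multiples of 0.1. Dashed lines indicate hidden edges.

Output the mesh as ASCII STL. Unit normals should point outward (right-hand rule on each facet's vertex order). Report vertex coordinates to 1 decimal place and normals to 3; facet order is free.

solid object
 facet normal -0.822 -0.113 -0.557
  outer loop
   vertex 3.5 0.1 0.2
   vertex 0.3 0.7 4.8
   vertex 1.5 4.3 2.3
  endloop
 endfacet
 facet normal -0.666 0.054 -0.744
  outer loop
   vertex 3.5 4.2 0.5
   vertex 3.5 0.1 0.2
   vertex 1.5 4.3 2.3
  endloop
 endfacet
 facet normal -0.063 0.255 0.965
  outer loop
   vertex 5.3 2.7 4.6
   vertex 0.3 0.7 4.8
   vertex 6.0 0.6 5.2
  endloop
 endfacet
 facet normal -0.211 0.604 0.769
  outer loop
   vertex 5.3 2.7 4.6
   vertex 1.5 4.3 2.3
   vertex 0.3 0.7 4.8
  endloop
 endfacet
 facet normal 0.255 0.939 0.231
  outer loop
   vertex 5.3 2.7 4.6
   vertex 3.5 4.2 0.5
   vertex 1.5 4.3 2.3
  endloop
 endfacet
 facet normal -0.039 -0.946 0.322
  outer loop
   vertex 5.8 0.2 4.0
   vertex 6.0 0.6 5.2
   vertex 0.3 0.7 4.8
  endloop
 endfacet
 facet normal -0.080 -0.994 0.074
  outer loop
   vertex 5.8 0.2 4.0
   vertex 0.3 0.7 4.8
   vertex 3.5 0.1 0.2
  endloop
 endfacet
 facet normal -0.635 0.056 -0.770
  outer loop
   vertex 4.0 3.0 0.0
   vertex 3.5 0.1 0.2
   vertex 3.5 4.2 0.5
  endloop
 endfacet
 facet normal 0.844 -0.180 -0.506
  outer loop
   vertex 4.0 3.0 0.0
   vertex 5.8 0.2 4.0
   vertex 3.5 0.1 0.2
  endloop
 endfacet
 facet normal 0.866 0.451 -0.215
  outer loop
   vertex 4.0 3.0 0.0
   vertex 3.5 4.2 0.5
   vertex 5.3 2.7 4.6
  endloop
 endfacet
 facet normal 0.879 0.422 -0.221
  outer loop
   vertex 5.8 1.5 4.3
   vertex 4.0 3.0 0.0
   vertex 5.3 2.7 4.6
  endloop
 endfacet
 facet normal 0.929 0.083 -0.360
  outer loop
   vertex 5.8 1.5 4.3
   vertex 5.8 0.2 4.0
   vertex 4.0 3.0 0.0
  endloop
 endfacet
 facet normal 0.926 0.350 0.144
  outer loop
   vertex 5.8 1.5 4.3
   vertex 5.3 2.7 4.6
   vertex 6.0 0.6 5.2
  endloop
 endfacet
 facet normal 0.983 0.041 -0.178
  outer loop
   vertex 5.8 1.5 4.3
   vertex 6.0 0.6 5.2
   vertex 5.8 0.2 4.0
  endloop
 endfacet
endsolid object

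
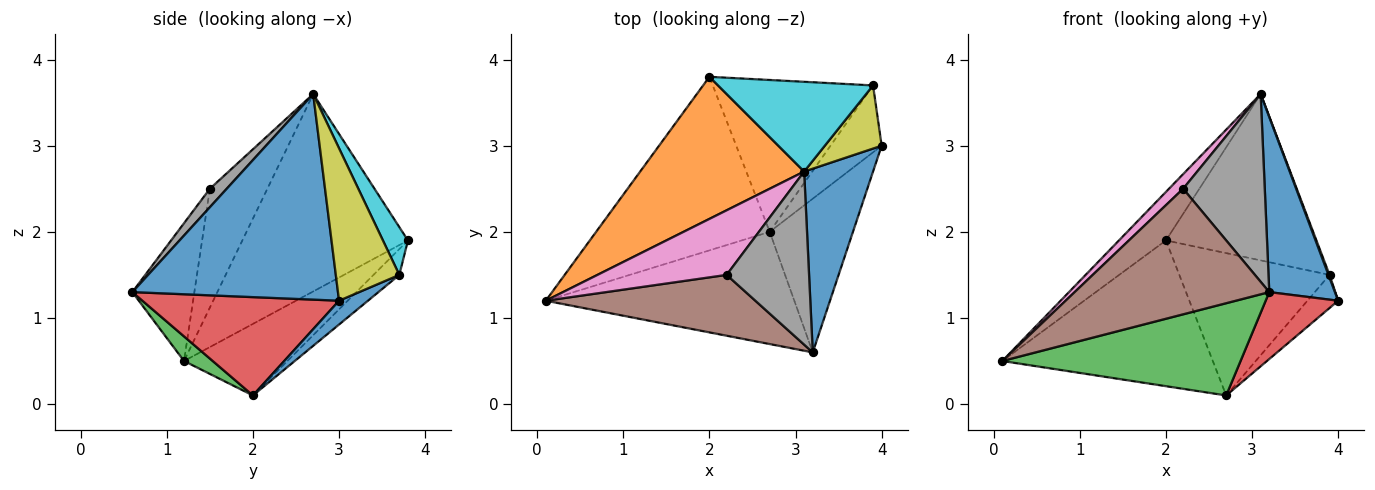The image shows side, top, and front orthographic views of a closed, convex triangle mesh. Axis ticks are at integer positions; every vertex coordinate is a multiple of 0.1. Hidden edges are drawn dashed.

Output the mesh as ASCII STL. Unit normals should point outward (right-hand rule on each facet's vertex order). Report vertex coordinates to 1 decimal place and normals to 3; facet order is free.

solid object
 facet normal 0.907 -0.290 0.304
  outer loop
   vertex 3.1 2.7 3.6
   vertex 3.2 0.6 1.3
   vertex 4.0 3.0 1.2
  endloop
 endfacet
 facet normal -0.752 0.213 0.624
  outer loop
   vertex 2.0 3.8 1.9
   vertex 0.1 1.2 0.5
   vertex 3.1 2.7 3.6
  endloop
 endfacet
 facet normal 0.076 -0.633 -0.770
  outer loop
   vertex 2.7 2.0 0.1
   vertex 3.2 0.6 1.3
   vertex 0.1 1.2 0.5
  endloop
 endfacet
 facet normal 0.735 -0.271 -0.622
  outer loop
   vertex 2.7 2.0 0.1
   vertex 4.0 3.0 1.2
   vertex 3.2 0.6 1.3
  endloop
 endfacet
 facet normal -0.301 0.613 -0.730
  outer loop
   vertex 2.7 2.0 0.1
   vertex 0.1 1.2 0.5
   vertex 2.0 3.8 1.9
  endloop
 endfacet
 facet normal -0.276 -0.865 0.419
  outer loop
   vertex 2.2 1.5 2.5
   vertex 0.1 1.2 0.5
   vertex 3.2 0.6 1.3
  endloop
 endfacet
 facet normal -0.668 -0.165 0.726
  outer loop
   vertex 2.2 1.5 2.5
   vertex 3.1 2.7 3.6
   vertex 0.1 1.2 0.5
  endloop
 endfacet
 facet normal 0.150 -0.727 0.670
  outer loop
   vertex 2.2 1.5 2.5
   vertex 3.2 0.6 1.3
   vertex 3.1 2.7 3.6
  endloop
 endfacet
 facet normal 0.937 -0.016 0.349
  outer loop
   vertex 3.9 3.7 1.5
   vertex 3.1 2.7 3.6
   vertex 4.0 3.0 1.2
  endloop
 endfacet
 facet normal 0.145 0.871 0.470
  outer loop
   vertex 3.9 3.7 1.5
   vertex 2.0 3.8 1.9
   vertex 3.1 2.7 3.6
  endloop
 endfacet
 facet normal 0.385 0.409 -0.827
  outer loop
   vertex 3.9 3.7 1.5
   vertex 4.0 3.0 1.2
   vertex 2.7 2.0 0.1
  endloop
 endfacet
 facet normal -0.117 0.679 -0.725
  outer loop
   vertex 3.9 3.7 1.5
   vertex 2.7 2.0 0.1
   vertex 2.0 3.8 1.9
  endloop
 endfacet
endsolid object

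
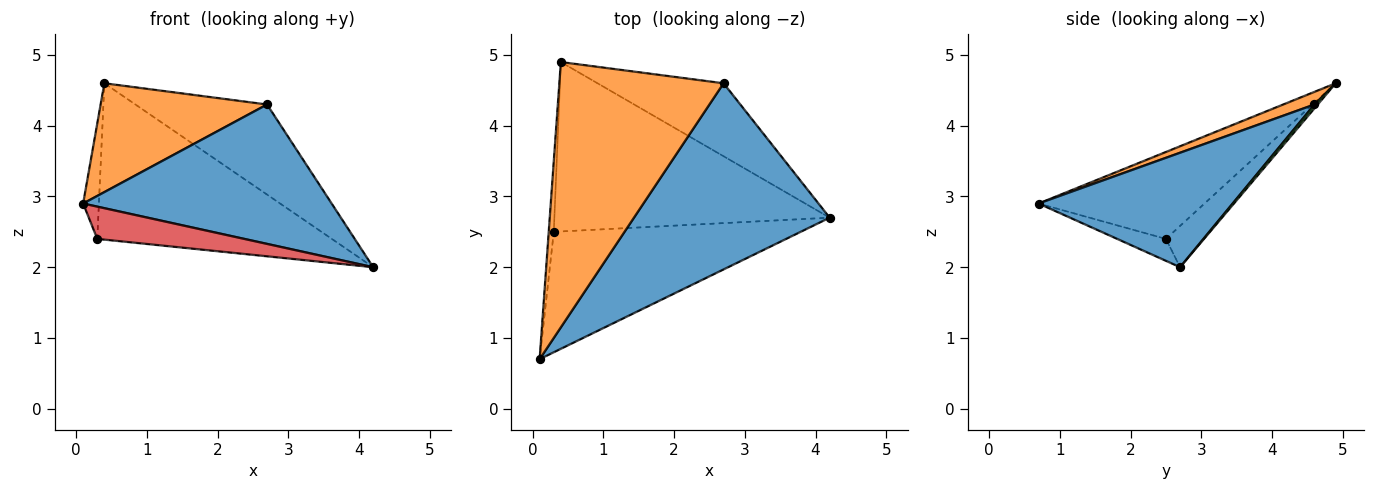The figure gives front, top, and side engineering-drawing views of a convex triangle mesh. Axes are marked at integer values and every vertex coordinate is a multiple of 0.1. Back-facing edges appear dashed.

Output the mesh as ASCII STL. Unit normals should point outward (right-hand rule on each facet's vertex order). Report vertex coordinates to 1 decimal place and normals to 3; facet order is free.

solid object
 facet normal 0.424 -0.543 0.725
  outer loop
   vertex 2.7 4.6 4.3
   vertex 0.1 0.7 2.9
   vertex 4.2 2.7 2.0
  endloop
 endfacet
 facet normal 0.071 -0.379 0.923
  outer loop
   vertex 2.7 4.6 4.3
   vertex 0.4 4.9 4.6
   vertex 0.1 0.7 2.9
  endloop
 endfacet
 facet normal 0.019 0.777 -0.629
  outer loop
   vertex 2.7 4.6 4.3
   vertex 4.2 2.7 2.0
   vertex 0.4 4.9 4.6
  endloop
 endfacet
 facet normal -0.085 -0.258 -0.962
  outer loop
   vertex 0.3 2.5 2.4
   vertex 4.2 2.7 2.0
   vertex 0.1 0.7 2.9
  endloop
 endfacet
 facet normal -0.994 0.094 -0.058
  outer loop
   vertex 0.3 2.5 2.4
   vertex 0.1 0.7 2.9
   vertex 0.4 4.9 4.6
  endloop
 endfacet
 facet normal -0.109 0.674 -0.730
  outer loop
   vertex 0.3 2.5 2.4
   vertex 0.4 4.9 4.6
   vertex 4.2 2.7 2.0
  endloop
 endfacet
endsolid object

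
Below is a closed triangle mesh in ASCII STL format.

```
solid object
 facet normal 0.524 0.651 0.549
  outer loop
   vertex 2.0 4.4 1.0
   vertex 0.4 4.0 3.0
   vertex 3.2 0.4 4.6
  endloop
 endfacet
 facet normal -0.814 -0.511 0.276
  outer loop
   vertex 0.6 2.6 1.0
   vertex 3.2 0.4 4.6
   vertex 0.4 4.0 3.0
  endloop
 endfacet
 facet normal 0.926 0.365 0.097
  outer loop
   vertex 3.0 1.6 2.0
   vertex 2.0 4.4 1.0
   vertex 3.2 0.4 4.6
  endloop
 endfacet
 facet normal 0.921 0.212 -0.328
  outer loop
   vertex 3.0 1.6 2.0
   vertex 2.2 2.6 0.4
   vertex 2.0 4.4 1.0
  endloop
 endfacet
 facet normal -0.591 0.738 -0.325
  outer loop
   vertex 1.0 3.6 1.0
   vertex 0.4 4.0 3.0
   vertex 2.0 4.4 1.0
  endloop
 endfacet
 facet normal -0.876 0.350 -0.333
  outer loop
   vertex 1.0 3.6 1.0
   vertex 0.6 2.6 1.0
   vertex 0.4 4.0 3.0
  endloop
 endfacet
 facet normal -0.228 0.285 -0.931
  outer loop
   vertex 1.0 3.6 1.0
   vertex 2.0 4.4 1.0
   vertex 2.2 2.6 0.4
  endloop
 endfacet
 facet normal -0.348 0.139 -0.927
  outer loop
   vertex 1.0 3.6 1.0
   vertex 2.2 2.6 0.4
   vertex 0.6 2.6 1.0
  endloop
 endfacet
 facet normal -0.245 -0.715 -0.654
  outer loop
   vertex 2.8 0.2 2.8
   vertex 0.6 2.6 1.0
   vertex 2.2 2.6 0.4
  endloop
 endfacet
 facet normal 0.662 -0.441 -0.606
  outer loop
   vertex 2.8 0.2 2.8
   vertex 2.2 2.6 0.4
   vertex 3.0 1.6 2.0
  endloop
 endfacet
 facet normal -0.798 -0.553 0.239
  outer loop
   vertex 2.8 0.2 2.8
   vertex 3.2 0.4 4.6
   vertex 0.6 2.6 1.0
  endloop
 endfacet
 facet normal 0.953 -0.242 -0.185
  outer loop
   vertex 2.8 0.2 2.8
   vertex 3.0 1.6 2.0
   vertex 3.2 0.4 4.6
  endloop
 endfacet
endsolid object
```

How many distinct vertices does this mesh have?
8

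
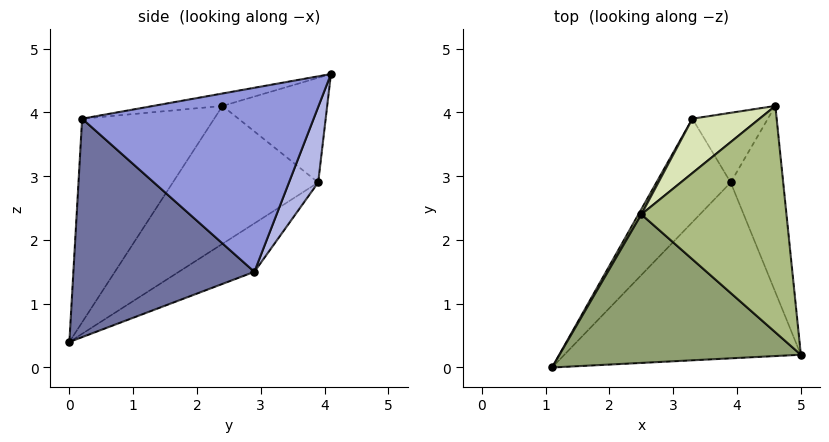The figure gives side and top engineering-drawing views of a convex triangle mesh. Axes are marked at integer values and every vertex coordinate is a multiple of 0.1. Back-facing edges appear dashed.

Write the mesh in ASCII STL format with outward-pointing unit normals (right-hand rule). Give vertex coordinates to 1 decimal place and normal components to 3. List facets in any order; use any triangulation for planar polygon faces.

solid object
 facet normal 0.635 -0.352 -0.687
  outer loop
   vertex 3.9 2.9 1.5
   vertex 5.0 0.2 3.9
   vertex 1.1 0.0 0.4
  endloop
 endfacet
 facet normal -0.417 0.645 -0.640
  outer loop
   vertex 3.9 2.9 1.5
   vertex 1.1 0.0 0.4
   vertex 3.3 3.9 2.9
  endloop
 endfacet
 facet normal 0.951 0.146 -0.271
  outer loop
   vertex 3.9 2.9 1.5
   vertex 4.6 4.1 4.6
   vertex 5.0 0.2 3.9
  endloop
 endfacet
 facet normal 0.408 0.816 -0.408
  outer loop
   vertex 3.9 2.9 1.5
   vertex 3.3 3.9 2.9
   vertex 4.6 4.1 4.6
  endloop
 endfacet
 facet normal -0.503 -0.626 0.596
  outer loop
   vertex 2.5 2.4 4.1
   vertex 1.1 0.0 0.4
   vertex 5.0 0.2 3.9
  endloop
 endfacet
 facet normal -0.084 -0.184 0.979
  outer loop
   vertex 2.5 2.4 4.1
   vertex 5.0 0.2 3.9
   vertex 4.6 4.1 4.6
  endloop
 endfacet
 facet normal -0.876 0.482 0.019
  outer loop
   vertex 2.5 2.4 4.1
   vertex 3.3 3.9 2.9
   vertex 1.1 0.0 0.4
  endloop
 endfacet
 facet normal -0.632 0.661 0.405
  outer loop
   vertex 2.5 2.4 4.1
   vertex 4.6 4.1 4.6
   vertex 3.3 3.9 2.9
  endloop
 endfacet
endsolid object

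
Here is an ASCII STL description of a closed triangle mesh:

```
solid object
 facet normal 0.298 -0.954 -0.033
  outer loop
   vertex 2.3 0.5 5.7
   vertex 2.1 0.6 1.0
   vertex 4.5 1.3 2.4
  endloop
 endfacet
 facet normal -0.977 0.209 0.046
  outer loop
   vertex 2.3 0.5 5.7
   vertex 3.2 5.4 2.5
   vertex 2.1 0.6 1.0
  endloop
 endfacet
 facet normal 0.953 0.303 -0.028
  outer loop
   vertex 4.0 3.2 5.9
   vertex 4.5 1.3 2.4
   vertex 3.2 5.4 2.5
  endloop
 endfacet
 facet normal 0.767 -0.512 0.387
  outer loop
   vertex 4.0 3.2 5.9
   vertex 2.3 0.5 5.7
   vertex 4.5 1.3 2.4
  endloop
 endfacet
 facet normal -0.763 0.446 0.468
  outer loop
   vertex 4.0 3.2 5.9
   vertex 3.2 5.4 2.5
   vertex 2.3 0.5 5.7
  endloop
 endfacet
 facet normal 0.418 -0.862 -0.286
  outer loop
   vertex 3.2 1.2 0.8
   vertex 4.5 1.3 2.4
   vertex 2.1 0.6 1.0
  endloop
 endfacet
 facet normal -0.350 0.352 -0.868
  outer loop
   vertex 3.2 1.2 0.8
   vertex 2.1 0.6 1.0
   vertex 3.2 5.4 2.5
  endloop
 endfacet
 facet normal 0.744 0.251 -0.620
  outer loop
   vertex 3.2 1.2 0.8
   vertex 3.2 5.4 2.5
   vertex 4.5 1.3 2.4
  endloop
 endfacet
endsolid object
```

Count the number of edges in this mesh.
12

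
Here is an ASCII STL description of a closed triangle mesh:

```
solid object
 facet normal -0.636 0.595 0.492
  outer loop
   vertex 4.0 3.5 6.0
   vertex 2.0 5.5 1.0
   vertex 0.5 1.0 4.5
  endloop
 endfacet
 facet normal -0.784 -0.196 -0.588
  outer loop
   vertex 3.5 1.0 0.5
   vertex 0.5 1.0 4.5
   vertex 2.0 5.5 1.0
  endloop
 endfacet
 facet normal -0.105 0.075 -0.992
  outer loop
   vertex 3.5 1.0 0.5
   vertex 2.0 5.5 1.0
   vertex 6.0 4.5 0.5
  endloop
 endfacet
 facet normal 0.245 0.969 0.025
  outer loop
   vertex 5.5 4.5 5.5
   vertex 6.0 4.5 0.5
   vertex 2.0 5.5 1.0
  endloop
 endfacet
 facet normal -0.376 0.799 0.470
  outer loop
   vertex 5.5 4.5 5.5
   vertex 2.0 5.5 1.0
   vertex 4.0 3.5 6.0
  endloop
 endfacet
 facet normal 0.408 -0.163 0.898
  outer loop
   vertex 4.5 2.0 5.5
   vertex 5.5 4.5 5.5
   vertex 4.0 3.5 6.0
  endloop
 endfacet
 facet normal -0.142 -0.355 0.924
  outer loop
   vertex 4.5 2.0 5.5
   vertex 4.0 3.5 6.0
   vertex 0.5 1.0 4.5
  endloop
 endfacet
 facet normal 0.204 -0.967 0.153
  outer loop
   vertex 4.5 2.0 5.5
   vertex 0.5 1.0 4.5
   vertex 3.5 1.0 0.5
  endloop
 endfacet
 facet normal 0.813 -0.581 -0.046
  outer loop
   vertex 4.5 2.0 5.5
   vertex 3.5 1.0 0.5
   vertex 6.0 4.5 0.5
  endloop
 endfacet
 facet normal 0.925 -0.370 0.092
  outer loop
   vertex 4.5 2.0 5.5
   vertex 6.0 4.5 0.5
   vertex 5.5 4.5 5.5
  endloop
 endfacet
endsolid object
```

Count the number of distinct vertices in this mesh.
7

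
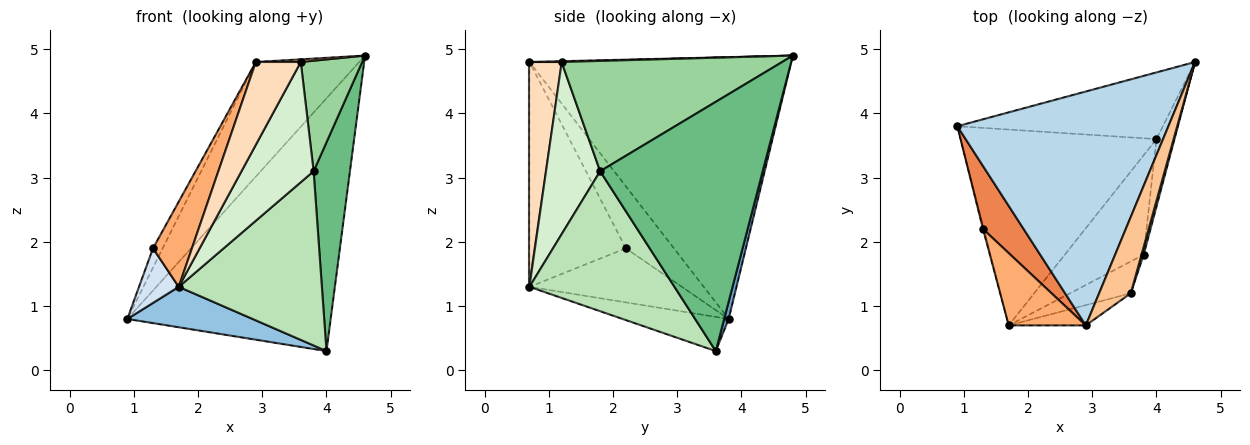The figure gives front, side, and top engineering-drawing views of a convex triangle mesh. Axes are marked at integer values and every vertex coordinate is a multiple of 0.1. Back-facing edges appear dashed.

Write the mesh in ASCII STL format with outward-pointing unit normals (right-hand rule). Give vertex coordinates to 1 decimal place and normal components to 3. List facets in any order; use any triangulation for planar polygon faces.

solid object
 facet normal 0.021 0.967 -0.255
  outer loop
   vertex 4.0 3.6 0.3
   vertex 0.9 3.8 0.8
   vertex 4.6 4.8 4.9
  endloop
 endfacet
 facet normal -0.169 -0.199 -0.965
  outer loop
   vertex 4.0 3.6 0.3
   vertex 1.7 0.7 1.3
   vertex 0.9 3.8 0.8
  endloop
 endfacet
 facet normal -0.744 0.294 0.600
  outer loop
   vertex 2.9 0.7 4.8
   vertex 4.6 4.8 4.9
   vertex 0.9 3.8 0.8
  endloop
 endfacet
 facet normal -0.968 -0.252 -0.015
  outer loop
   vertex 1.3 2.2 1.9
   vertex 0.9 3.8 0.8
   vertex 1.7 0.7 1.3
  endloop
 endfacet
 facet normal -0.825 0.166 0.541
  outer loop
   vertex 1.3 2.2 1.9
   vertex 2.9 0.7 4.8
   vertex 0.9 3.8 0.8
  endloop
 endfacet
 facet normal -0.884 -0.357 0.303
  outer loop
   vertex 1.3 2.2 1.9
   vertex 1.7 0.7 1.3
   vertex 2.9 0.7 4.8
  endloop
 endfacet
 facet normal 0.025 -0.035 0.999
  outer loop
   vertex 3.6 1.2 4.8
   vertex 4.6 4.8 4.9
   vertex 2.9 0.7 4.8
  endloop
 endfacet
 facet normal 0.570 -0.798 -0.195
  outer loop
   vertex 3.6 1.2 4.8
   vertex 2.9 0.7 4.8
   vertex 1.7 0.7 1.3
  endloop
 endfacet
 facet normal 0.974 -0.217 -0.070
  outer loop
   vertex 3.8 1.8 3.1
   vertex 4.0 3.6 0.3
   vertex 4.6 4.8 4.9
  endloop
 endfacet
 facet normal 0.963 -0.268 0.019
  outer loop
   vertex 3.8 1.8 3.1
   vertex 4.6 4.8 4.9
   vertex 3.6 1.2 4.8
  endloop
 endfacet
 facet normal 0.661 -0.652 -0.372
  outer loop
   vertex 3.8 1.8 3.1
   vertex 1.7 0.7 1.3
   vertex 4.0 3.6 0.3
  endloop
 endfacet
 facet normal 0.587 -0.782 -0.207
  outer loop
   vertex 3.8 1.8 3.1
   vertex 3.6 1.2 4.8
   vertex 1.7 0.7 1.3
  endloop
 endfacet
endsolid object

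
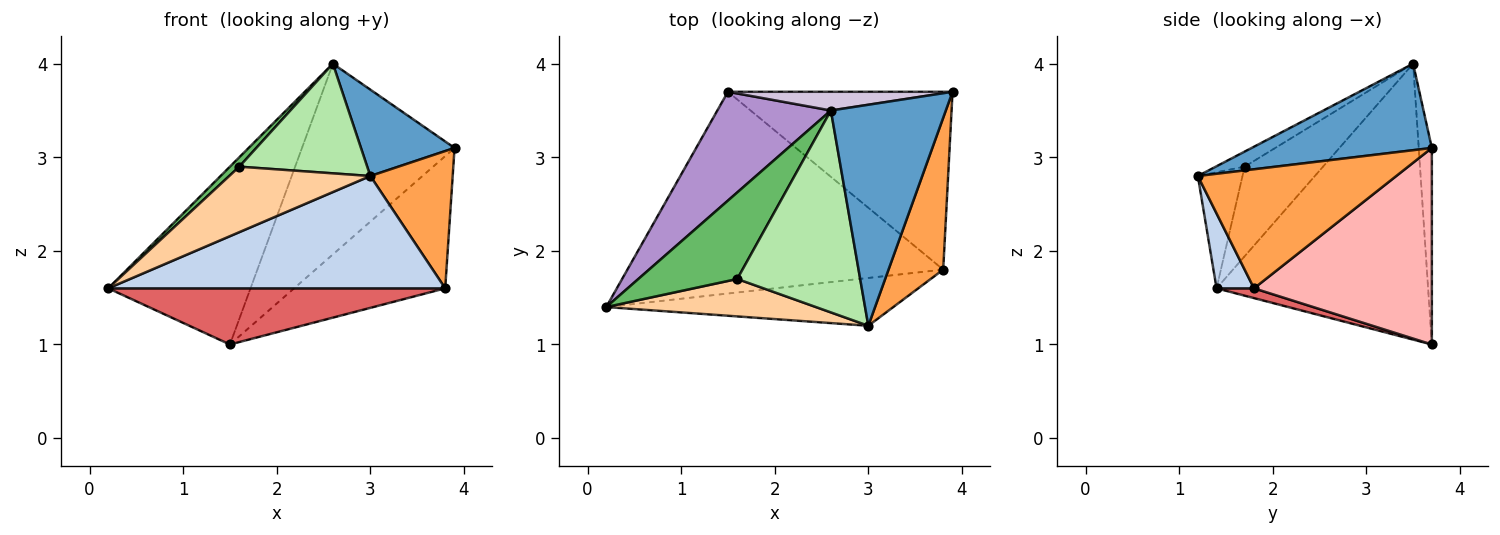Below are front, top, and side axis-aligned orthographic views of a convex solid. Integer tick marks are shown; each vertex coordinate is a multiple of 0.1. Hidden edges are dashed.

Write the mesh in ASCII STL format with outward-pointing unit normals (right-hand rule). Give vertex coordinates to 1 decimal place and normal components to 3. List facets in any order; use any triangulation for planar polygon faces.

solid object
 facet normal 0.574 -0.298 0.763
  outer loop
   vertex 2.6 3.5 4.0
   vertex 3.0 1.2 2.8
   vertex 3.9 3.7 3.1
  endloop
 endfacet
 facet normal 0.102 -0.915 -0.390
  outer loop
   vertex 3.8 1.8 1.6
   vertex 3.0 1.2 2.8
   vertex 0.2 1.4 1.6
  endloop
 endfacet
 facet normal 0.850 -0.353 0.390
  outer loop
   vertex 3.8 1.8 1.6
   vertex 3.9 3.7 3.1
   vertex 3.0 1.2 2.8
  endloop
 endfacet
 facet normal -0.265 -0.837 0.478
  outer loop
   vertex 1.6 1.7 2.9
   vertex 0.2 1.4 1.6
   vertex 3.0 1.2 2.8
  endloop
 endfacet
 facet normal -0.669 -0.080 0.739
  outer loop
   vertex 1.6 1.7 2.9
   vertex 2.6 3.5 4.0
   vertex 0.2 1.4 1.6
  endloop
 endfacet
 facet normal -0.107 -0.474 0.874
  outer loop
   vertex 1.6 1.7 2.9
   vertex 3.0 1.2 2.8
   vertex 2.6 3.5 4.0
  endloop
 endfacet
 facet normal 0.030 -0.268 -0.963
  outer loop
   vertex 1.5 3.7 1.0
   vertex 3.8 1.8 1.6
   vertex 0.2 1.4 1.6
  endloop
 endfacet
 facet normal 0.575 0.488 -0.657
  outer loop
   vertex 1.5 3.7 1.0
   vertex 3.9 3.7 3.1
   vertex 3.8 1.8 1.6
  endloop
 endfacet
 facet normal -0.785 0.528 0.323
  outer loop
   vertex 1.5 3.7 1.0
   vertex 0.2 1.4 1.6
   vertex 2.6 3.5 4.0
  endloop
 endfacet
 facet normal -0.085 0.992 0.097
  outer loop
   vertex 1.5 3.7 1.0
   vertex 2.6 3.5 4.0
   vertex 3.9 3.7 3.1
  endloop
 endfacet
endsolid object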